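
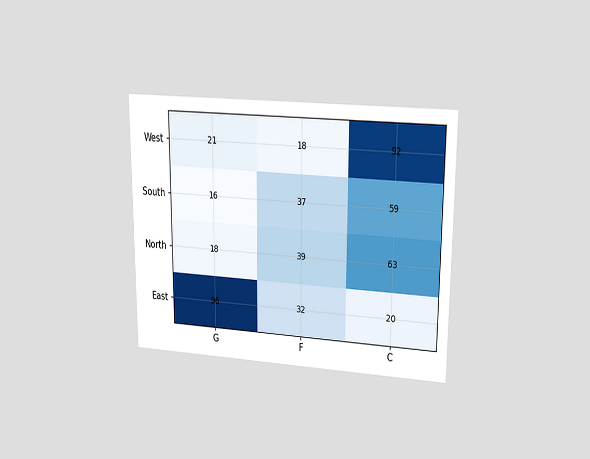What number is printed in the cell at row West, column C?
92

The chart is viewed at a slight angle. The (West, C) cell reads 92.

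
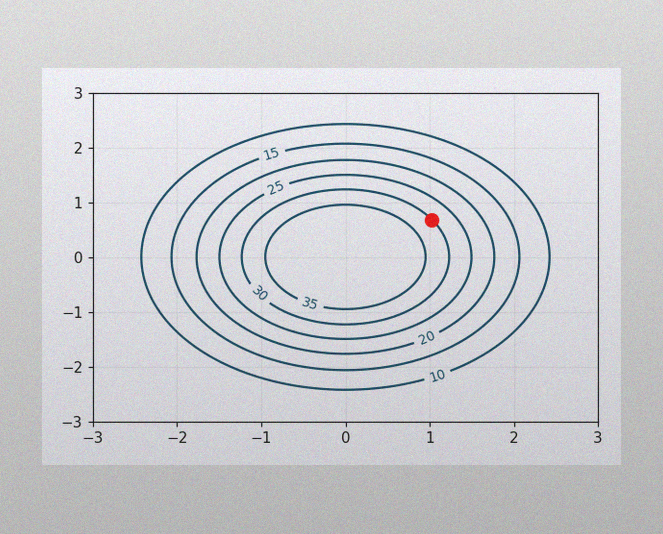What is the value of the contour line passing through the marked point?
The image has some photo noise and uneven lighting. The marked point sits on the contour labelled 30.

30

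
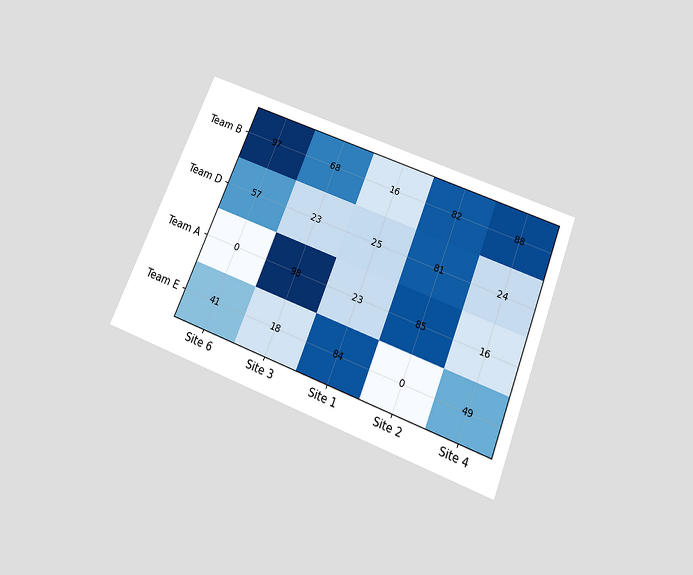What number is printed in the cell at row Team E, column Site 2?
The chart is tilted about 22° clockwise and viewed slightly from below. The (Team E, Site 2) cell reads 0.

0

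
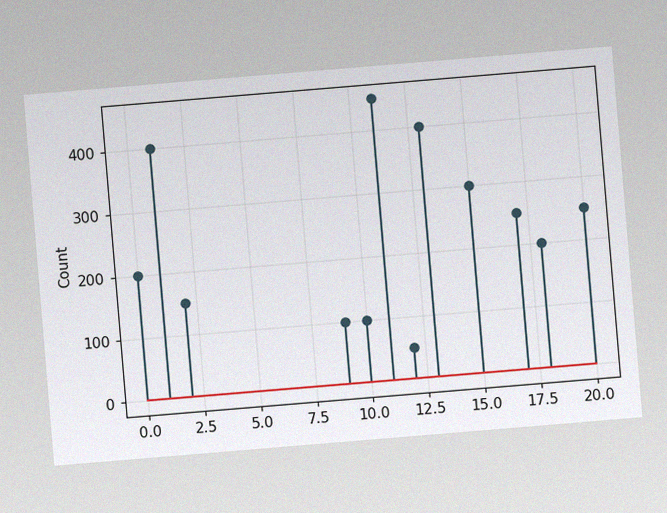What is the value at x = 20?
250

The chart is tilted about 5° counter-clockwise, with some photo noise. The stem at x=20 reaches 250.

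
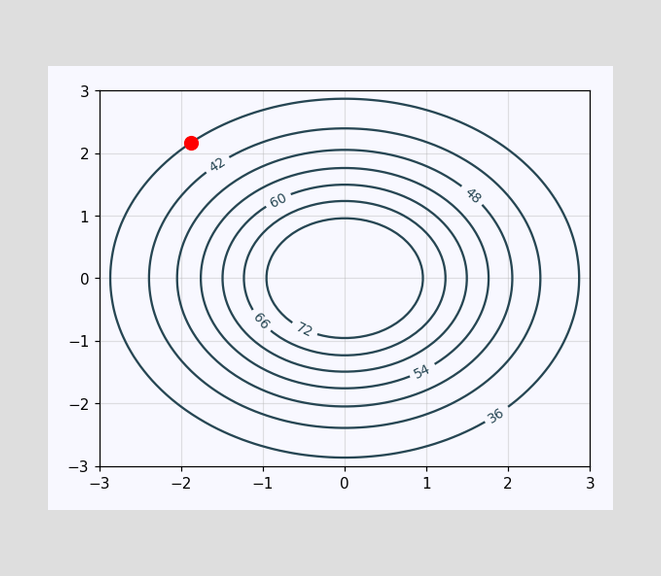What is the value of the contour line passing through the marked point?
The marked point sits on the contour labelled 36.

36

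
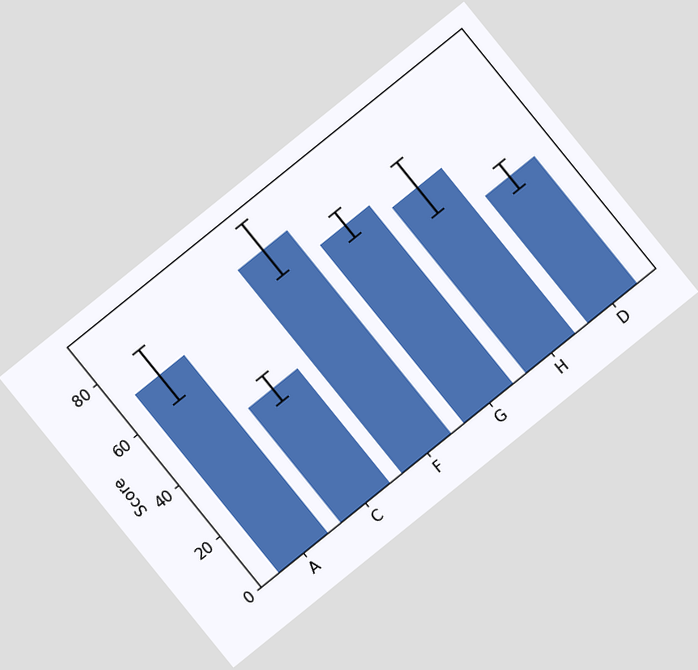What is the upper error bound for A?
80

The chart is tilted about 39° counter-clockwise. The A bar's upper whisker reaches 80.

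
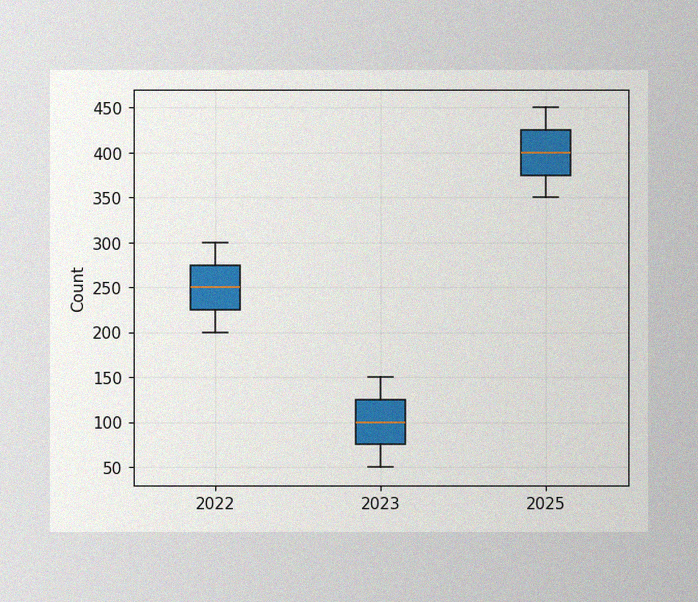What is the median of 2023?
100

The image has some photo noise and uneven lighting. The median line in the 2023 box sits at 100.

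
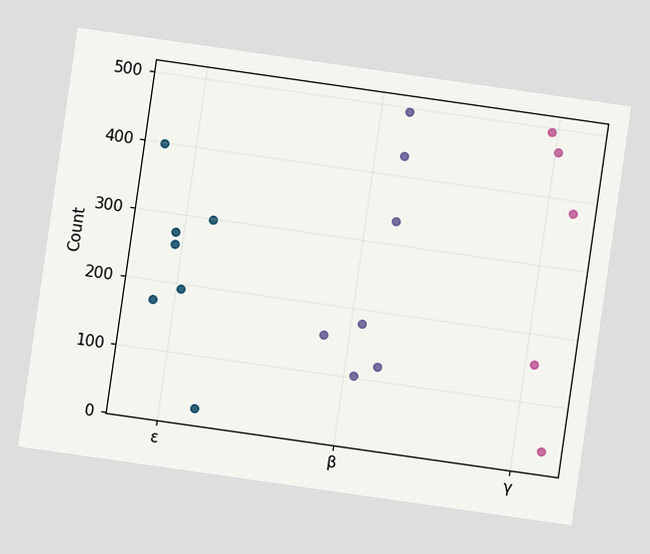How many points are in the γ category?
5

The chart is tilted about 8° clockwise. Counting the markers in the γ column gives 5.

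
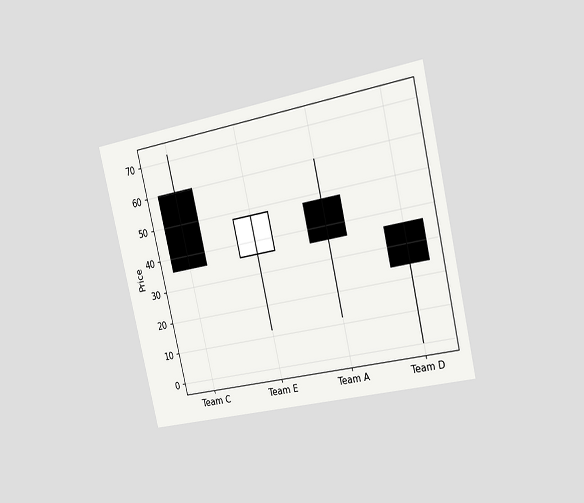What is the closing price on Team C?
36

The chart is tilted about 13° counter-clockwise and viewed slightly from the right. The Team C candle closes at 36.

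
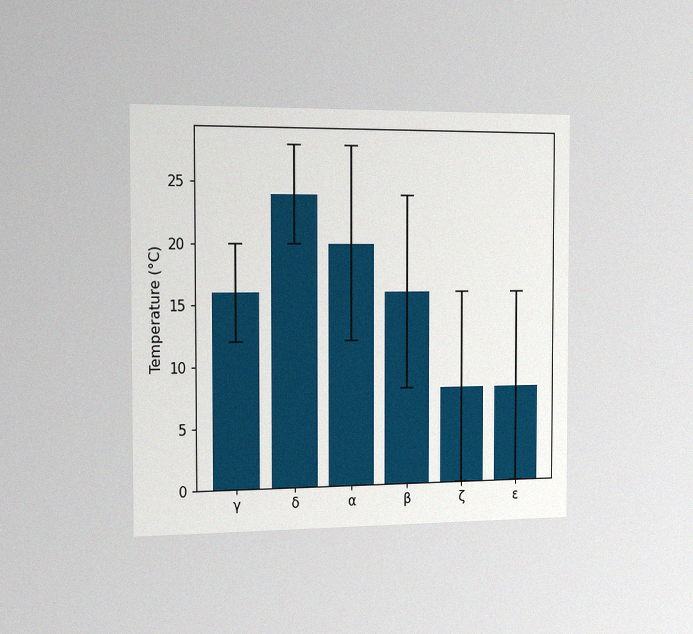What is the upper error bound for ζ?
16°C

The chart is viewed slightly from the left, with some photo noise. The ζ bar's upper whisker reaches 16°C.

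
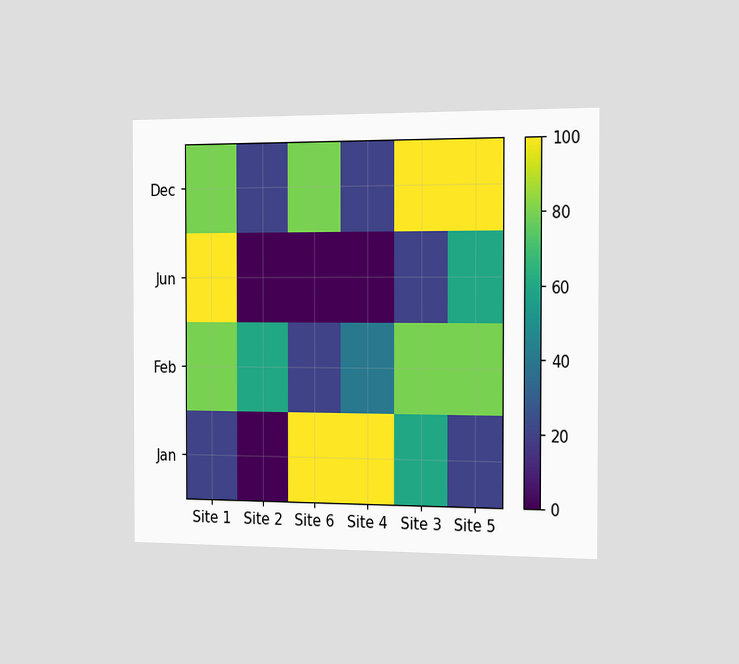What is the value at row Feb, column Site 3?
The chart is viewed slightly from the right. Matching cell (Feb, Site 3) against the colorbar gives 80.

80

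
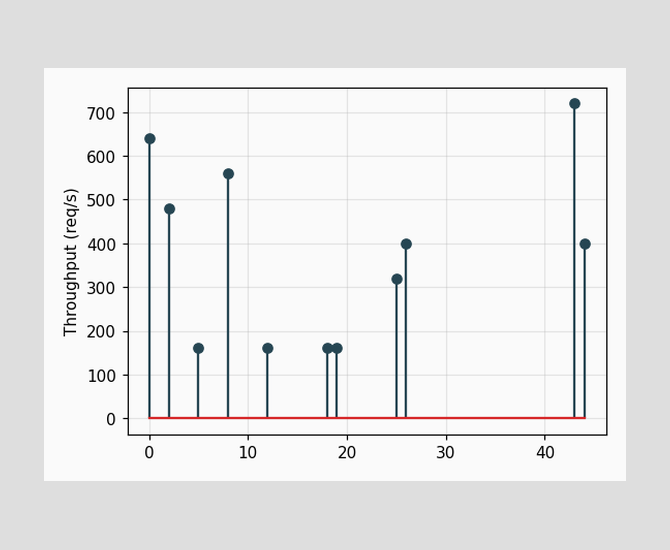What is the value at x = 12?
The stem at x=12 reaches 160req/s.

160req/s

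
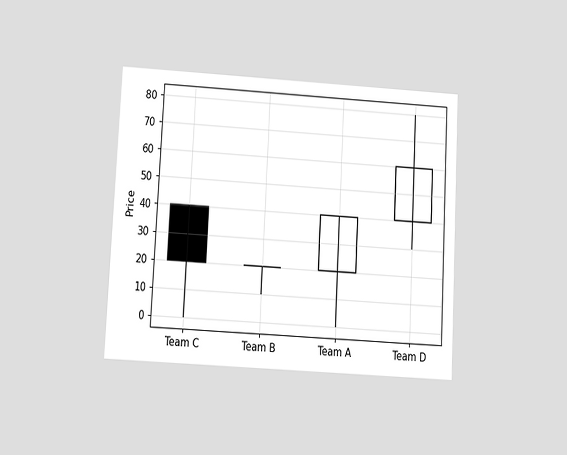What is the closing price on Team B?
The chart is tilted about 3° clockwise and viewed at a slight angle. The Team B candle closes at 20.

20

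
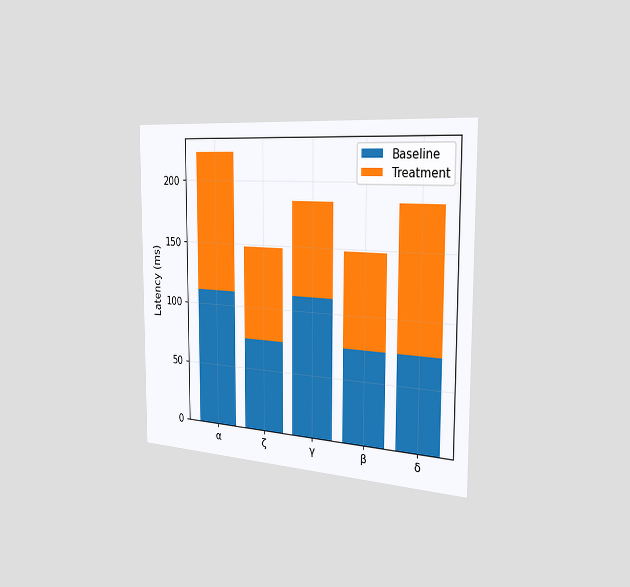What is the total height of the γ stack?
185ms

The chart is viewed slightly from the right. The γ stack's top reaches 185ms on the y-axis.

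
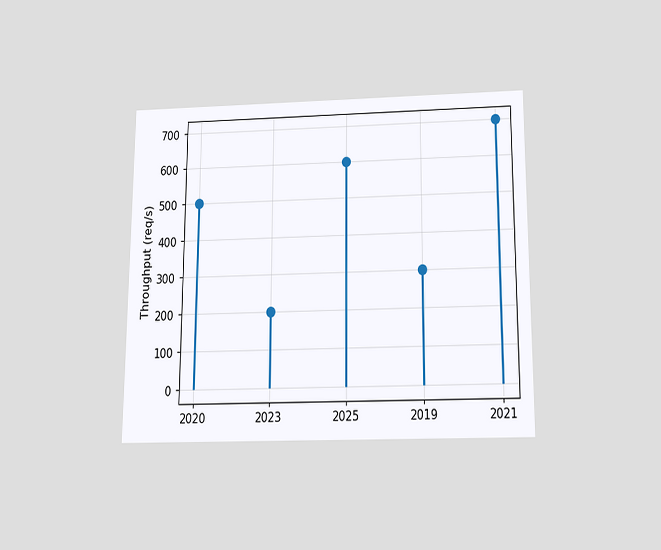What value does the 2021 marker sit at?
700req/s

The chart is viewed slightly from below. The 2021 marker sits at 700req/s.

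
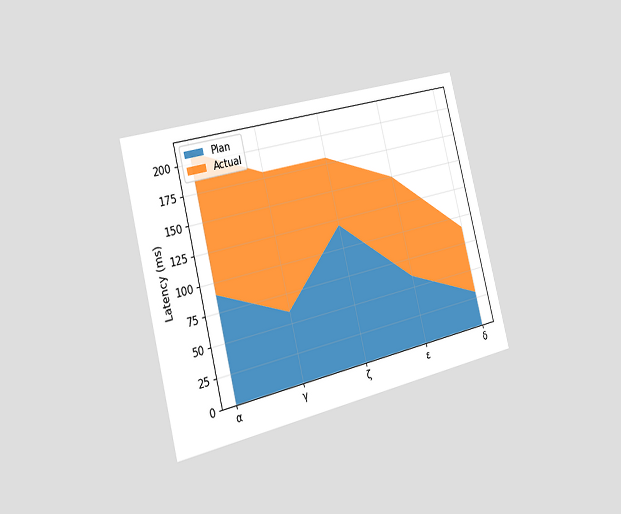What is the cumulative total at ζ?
The chart is tilted about 14° counter-clockwise and viewed slightly from the left. The stacked total at ζ reaches 180ms.

180ms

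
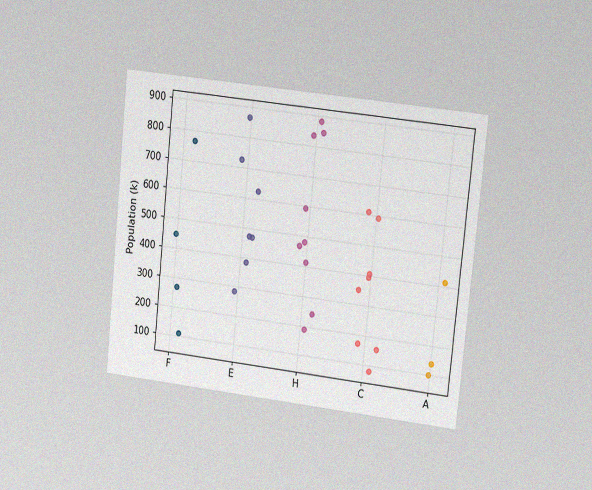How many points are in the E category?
7

The chart is tilted about 6° clockwise and viewed slightly from the right, with some photo noise. Counting the markers in the E column gives 7.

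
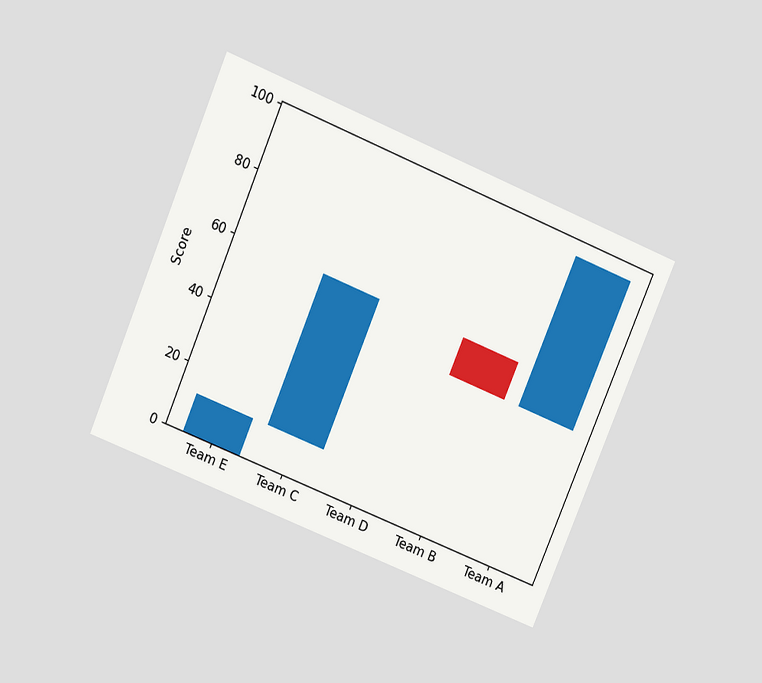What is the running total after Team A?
The chart is tilted about 23° clockwise and viewed slightly from above. After Team A the running total reaches 96.

96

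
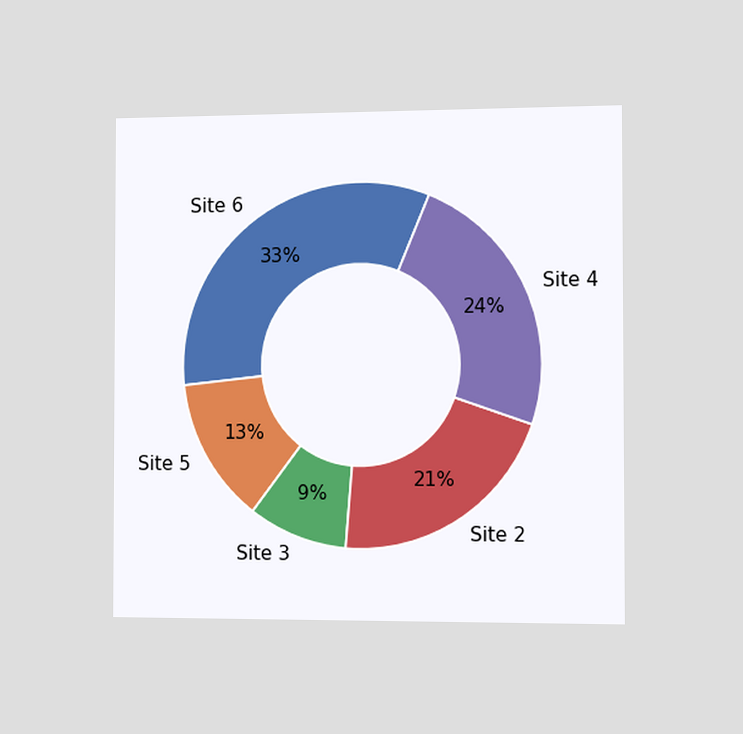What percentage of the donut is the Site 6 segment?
The chart is viewed slightly from the right. The Site 6 segment takes up 33% of the ring.

33%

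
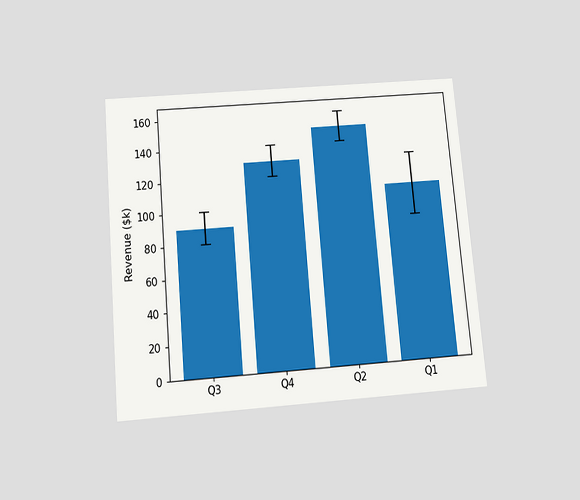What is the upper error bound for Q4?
The chart is tilted about 5° counter-clockwise and viewed slightly from below. The Q4 bar's upper whisker reaches $140k.

$140k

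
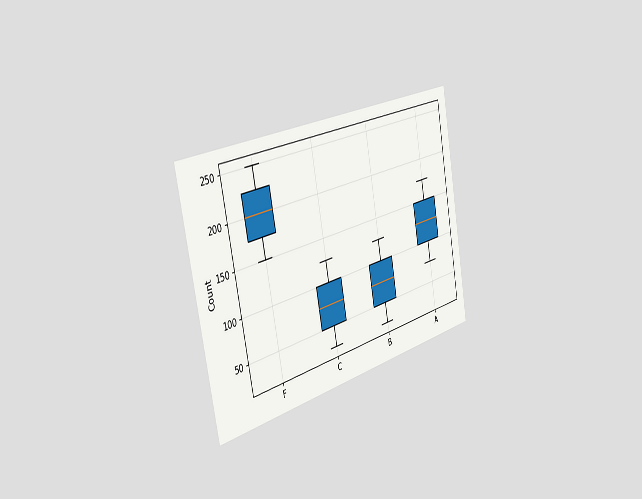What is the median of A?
The chart is tilted about 11° counter-clockwise and viewed slightly from the left. The median line in the A box sits at 125.

125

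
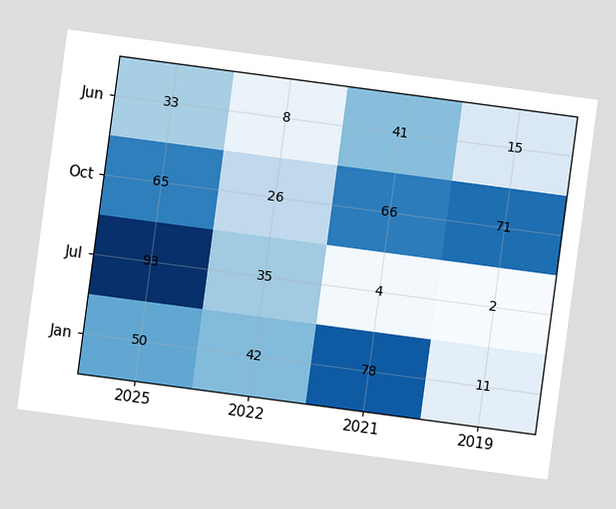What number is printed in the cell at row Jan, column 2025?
The chart is tilted about 8° clockwise. The (Jan, 2025) cell reads 50.

50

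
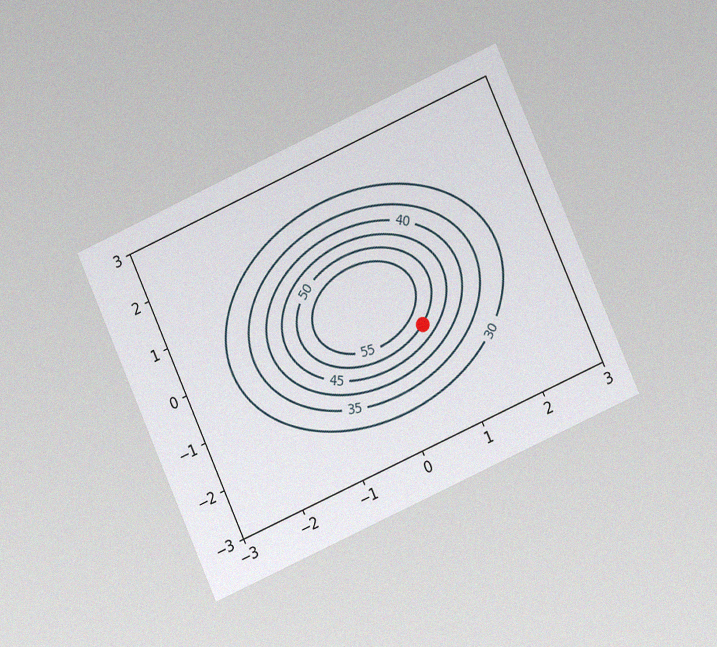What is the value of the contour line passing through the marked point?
50

The chart is tilted about 24° counter-clockwise and viewed at a slight angle, with some photo noise. The marked point sits on the contour labelled 50.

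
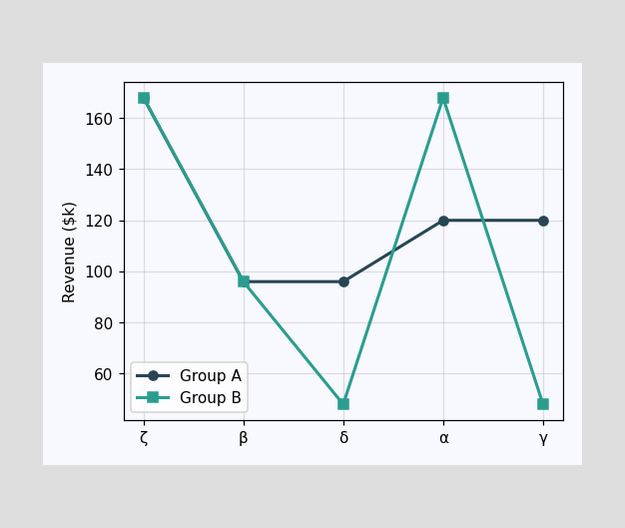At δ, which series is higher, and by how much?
Group A, by $48k

At δ, Group A sits above the other line by $48k.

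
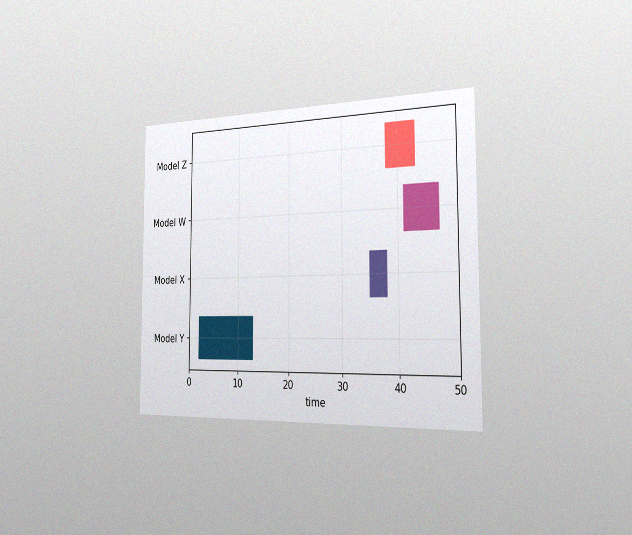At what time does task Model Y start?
The chart is viewed slightly from the right, with some photo noise. The Model Y bar begins at t=2.

2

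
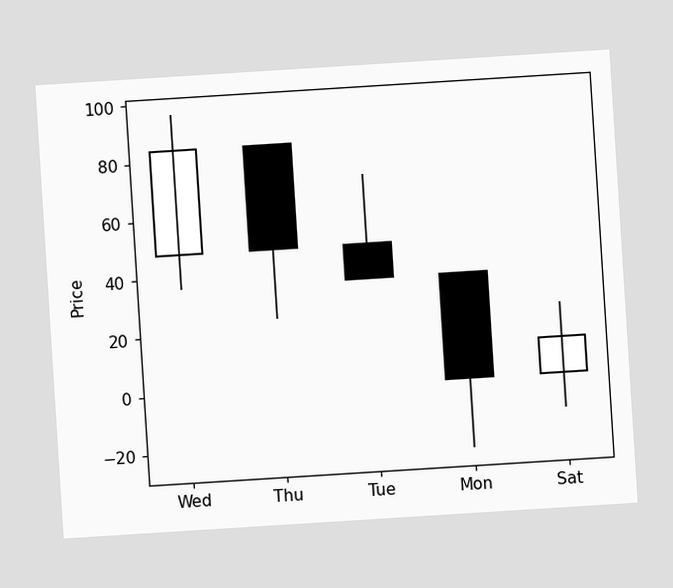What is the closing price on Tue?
36

The chart is tilted about 4° counter-clockwise. The Tue candle closes at 36.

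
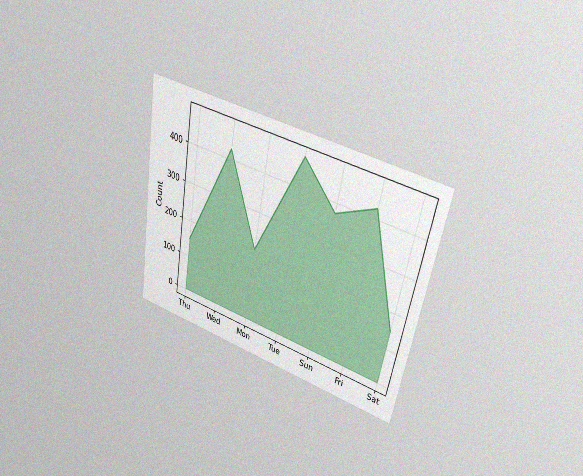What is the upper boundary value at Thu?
150

The chart is tilted about 10° clockwise and viewed at a slight angle, with some photo noise. At Thu the upper boundary is at 150.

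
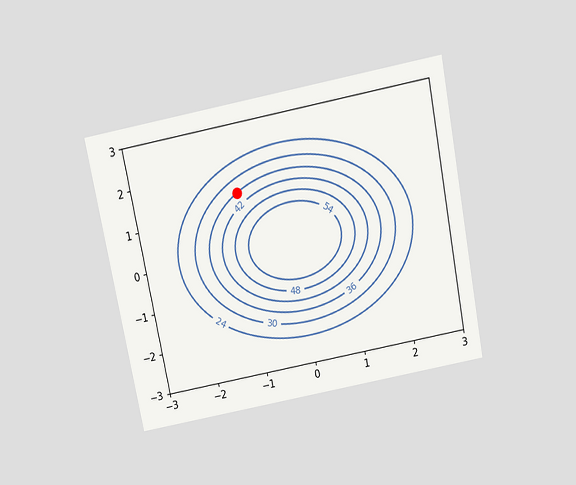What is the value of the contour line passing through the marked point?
36

The chart is tilted about 11° counter-clockwise and viewed slightly from above. The marked point sits on the contour labelled 36.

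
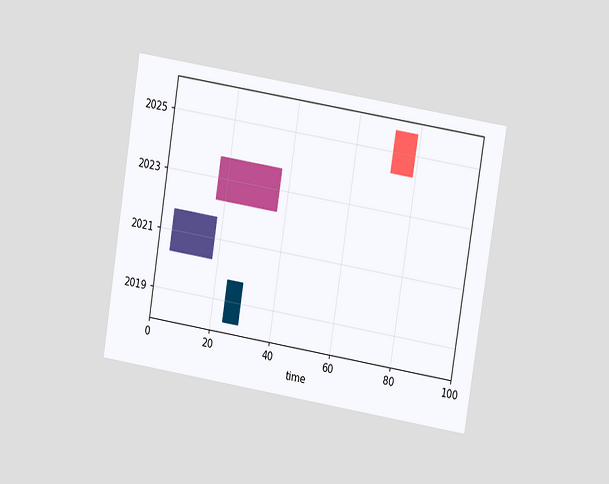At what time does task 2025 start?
The chart is tilted about 9° clockwise and viewed at a slight angle. The 2025 bar begins at t=72.

72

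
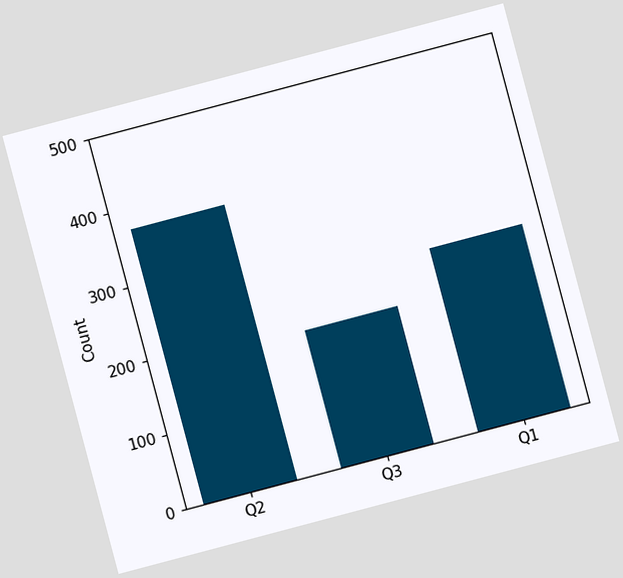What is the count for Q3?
The chart is tilted about 15° counter-clockwise. Reading along the chart's y-axis, the Q3 bar reaches 186.

186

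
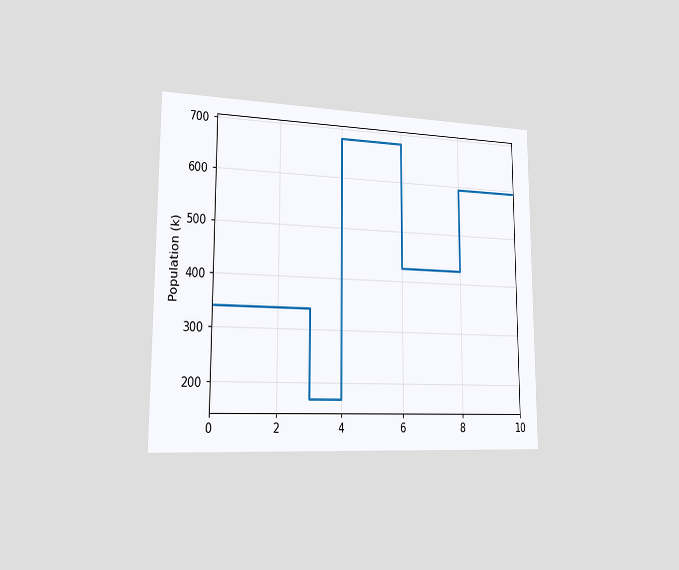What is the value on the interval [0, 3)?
340k

The chart is viewed slightly from the left. On [0, 3) the step sits at 340k.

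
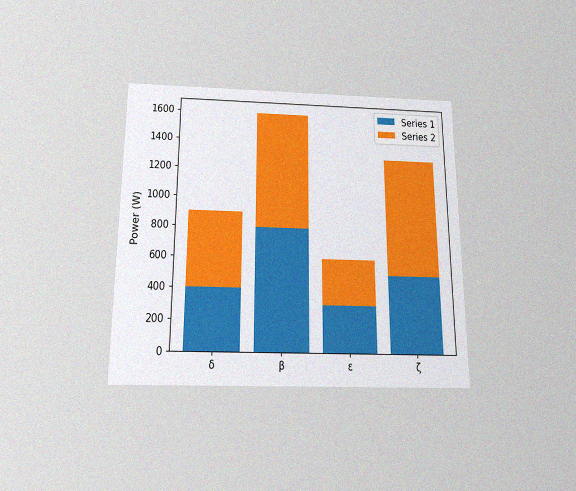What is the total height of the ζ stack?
The chart is viewed slightly from below, with some photo noise. The ζ stack's top reaches 1300W on the y-axis.

1300W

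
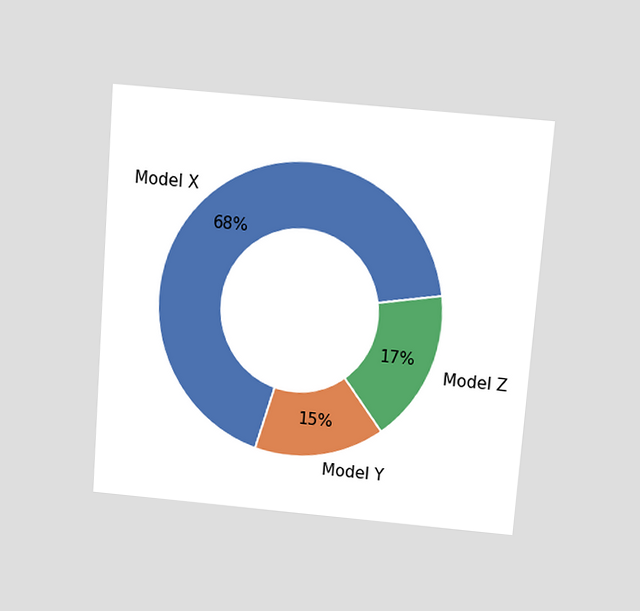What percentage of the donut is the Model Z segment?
17%

The chart is tilted about 4° clockwise and viewed slightly from above. The Model Z segment takes up 17% of the ring.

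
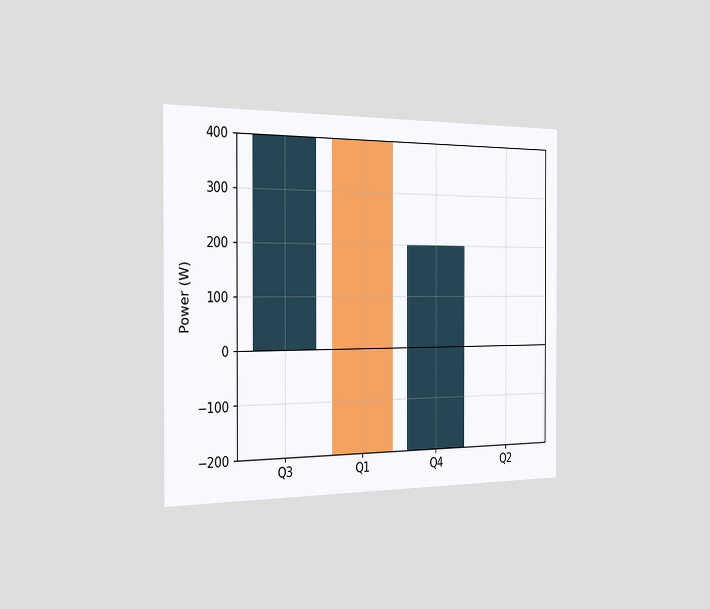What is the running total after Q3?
The chart is viewed slightly from the left. After Q3 the running total reaches 400W.

400W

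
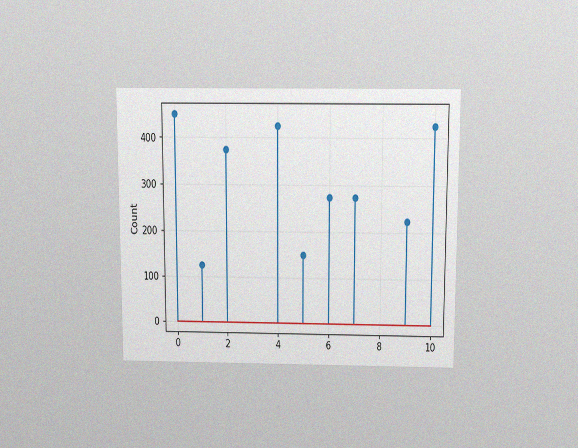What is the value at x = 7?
275

The chart is viewed slightly from above, with some photo noise. The stem at x=7 reaches 275.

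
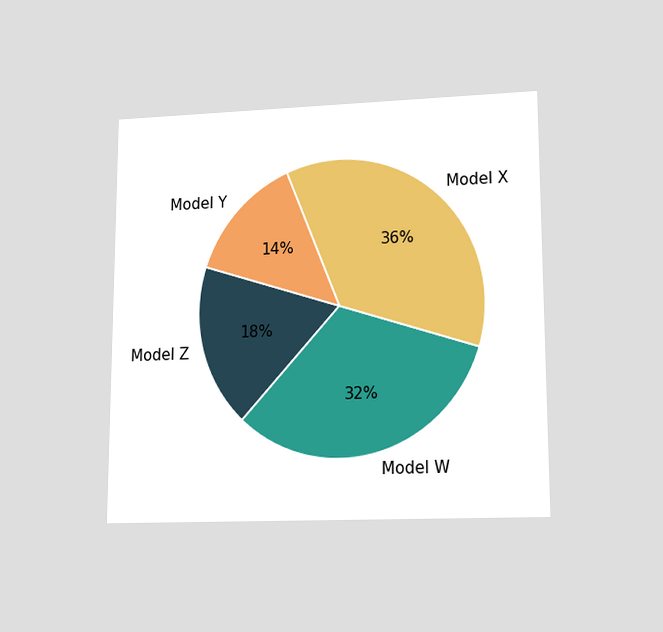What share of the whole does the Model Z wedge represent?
18%

The chart is viewed at a slight angle. The Model Z slice takes up 18% of the pie.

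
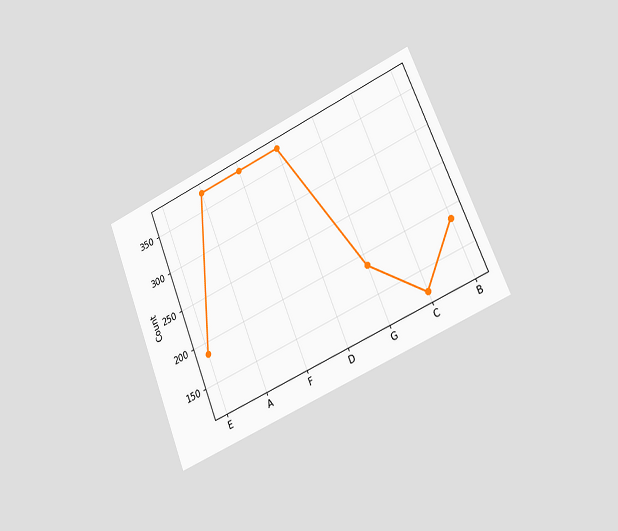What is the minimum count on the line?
The chart is tilted about 22° counter-clockwise and viewed slightly from the right. The lowest point is at C, and reading across to the y-axis gives 124.

124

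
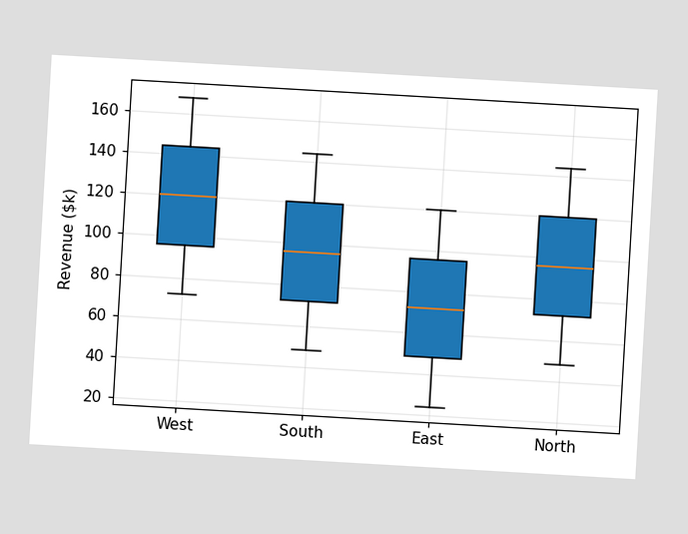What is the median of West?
The chart is tilted about 3° clockwise. The median line in the West box sits at $120k.

$120k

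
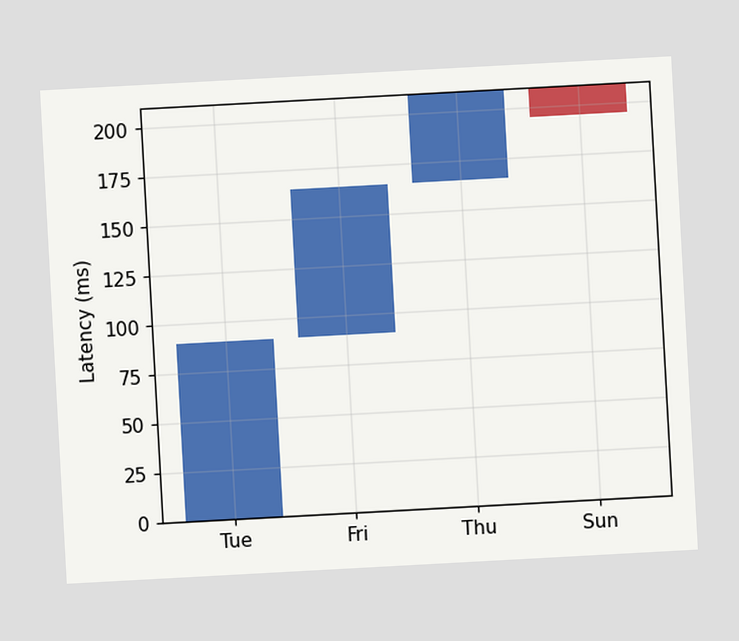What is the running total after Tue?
90ms

The chart is tilted about 3° counter-clockwise. After Tue the running total reaches 90ms.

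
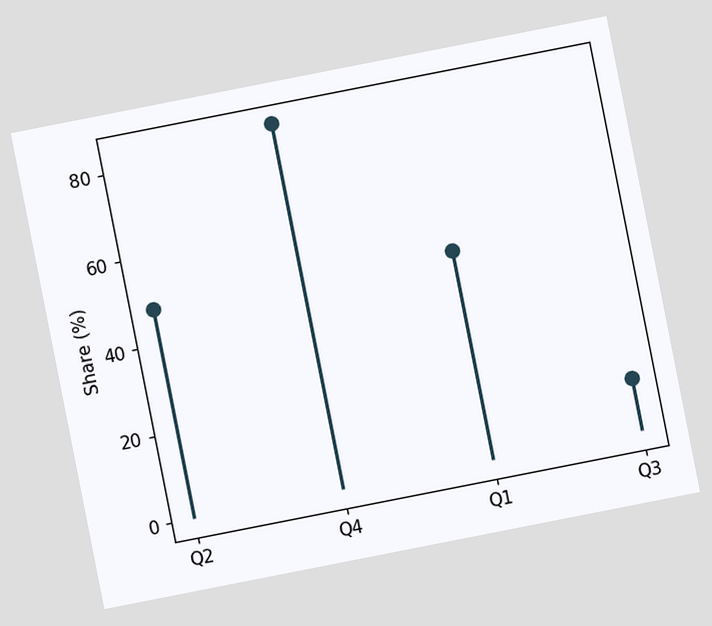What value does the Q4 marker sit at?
84%

The chart is tilted about 11° counter-clockwise. The Q4 marker sits at 84%.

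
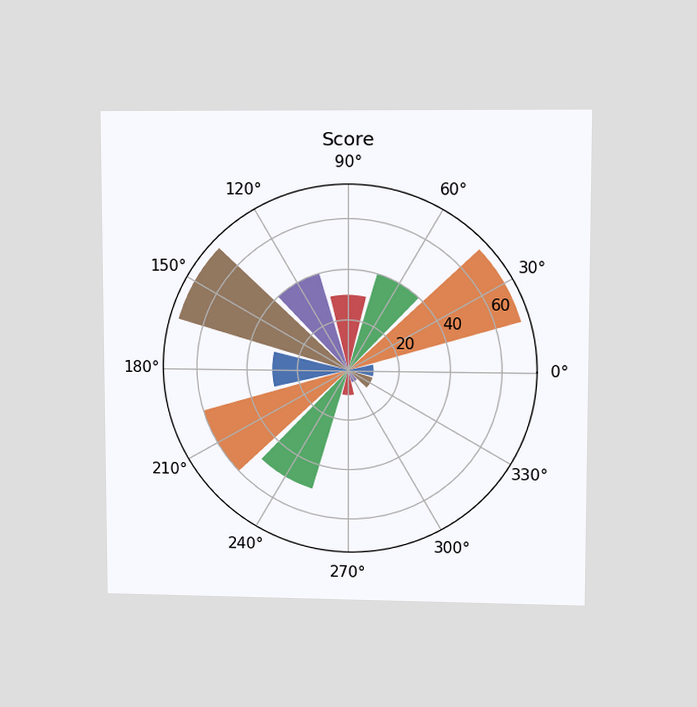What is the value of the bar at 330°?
10

The chart is viewed at a slight angle. The bar at 330° reaches 10 on the radial axis.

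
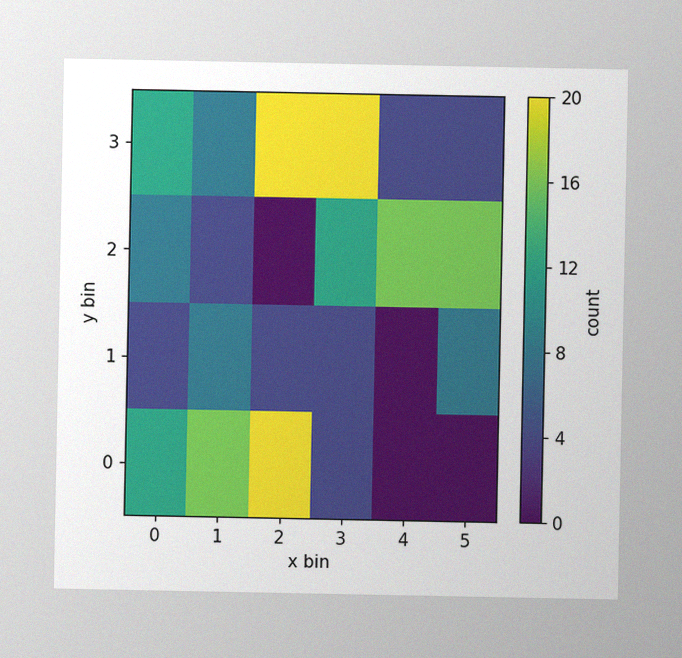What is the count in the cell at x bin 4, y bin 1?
0

The image has some photo noise and uneven lighting. Matching the cell (4, 1) against the colorbar gives 0.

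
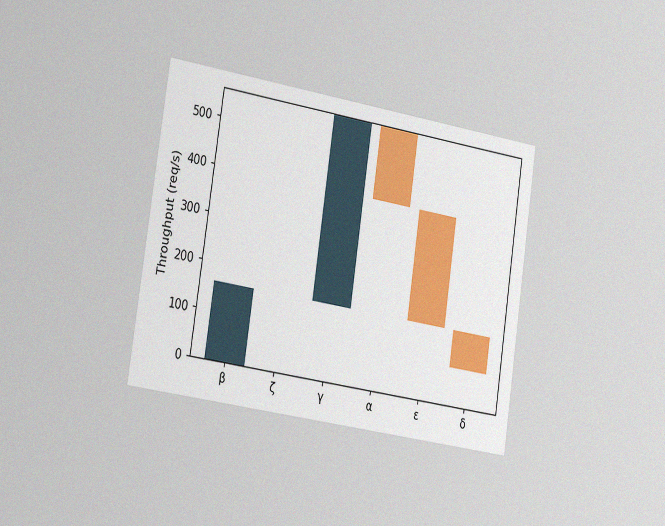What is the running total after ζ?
The chart is tilted about 9° clockwise and viewed slightly from the left, with some photo noise. After ζ the running total reaches 160req/s.

160req/s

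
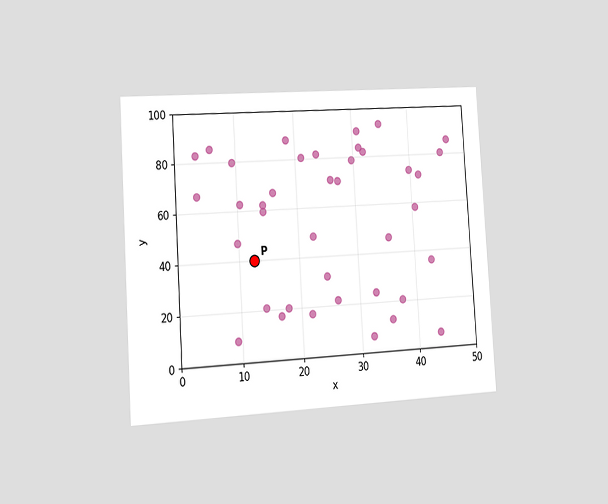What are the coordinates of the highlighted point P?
(12.5, 40)

The chart is tilted about 4° counter-clockwise and viewed slightly from the left. Following the gridlines from P to each axis, P sits at (12.5, 40).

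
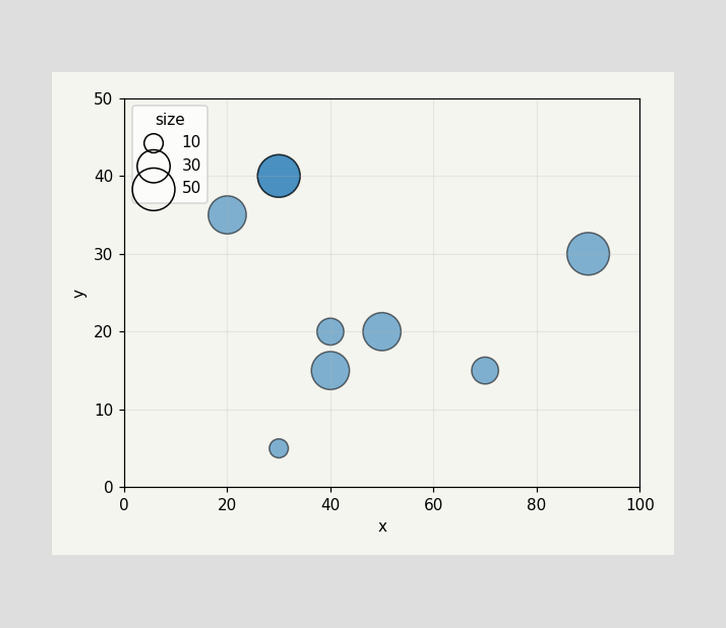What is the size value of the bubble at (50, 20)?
40

Matching the bubble at (50, 20) against the size legend gives 40.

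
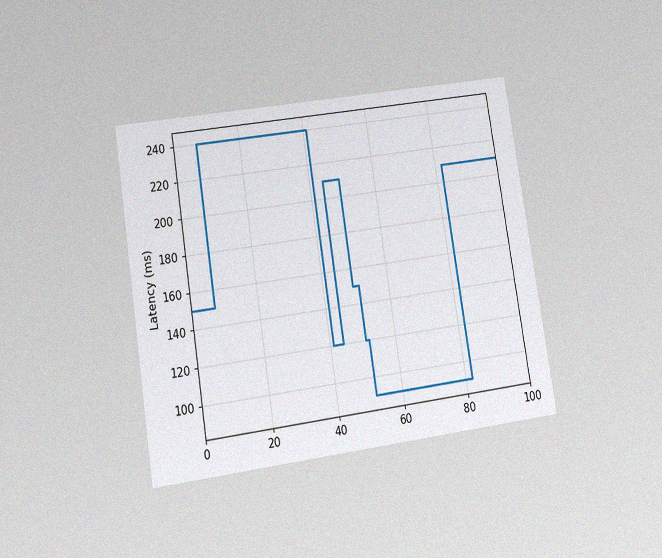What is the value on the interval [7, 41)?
240ms

The chart is tilted about 9° counter-clockwise and viewed at a slight angle, with some photo noise. On [7, 41) the step sits at 240ms.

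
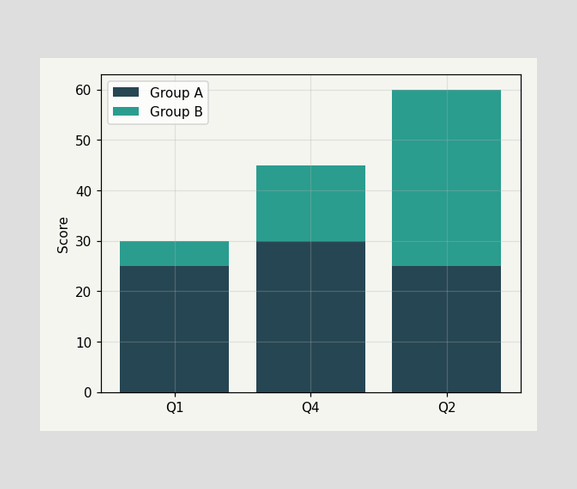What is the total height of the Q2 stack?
The Q2 stack's top reaches 60 on the y-axis.

60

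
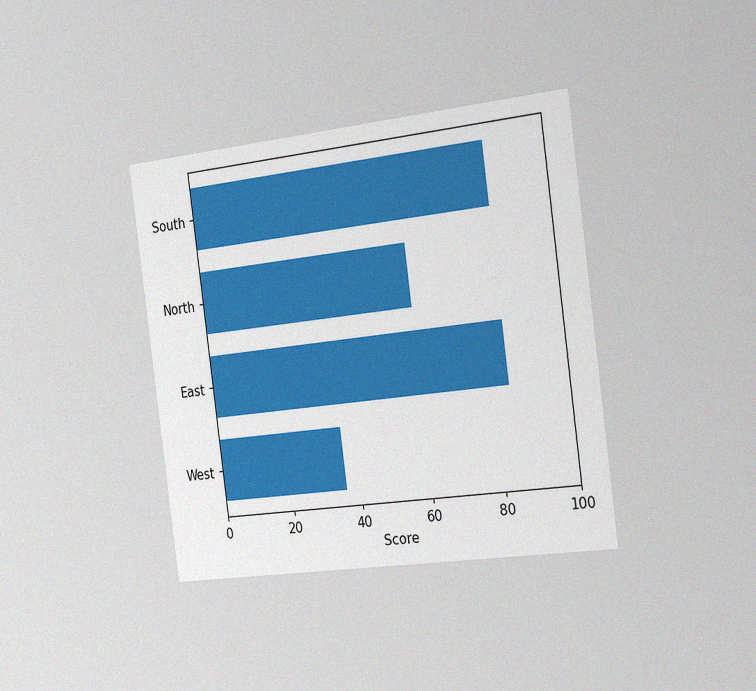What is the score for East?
84

The chart is tilted about 8° counter-clockwise and viewed slightly from the right, with some photo noise. Reading along the chart's x-axis, the East bar reaches 84.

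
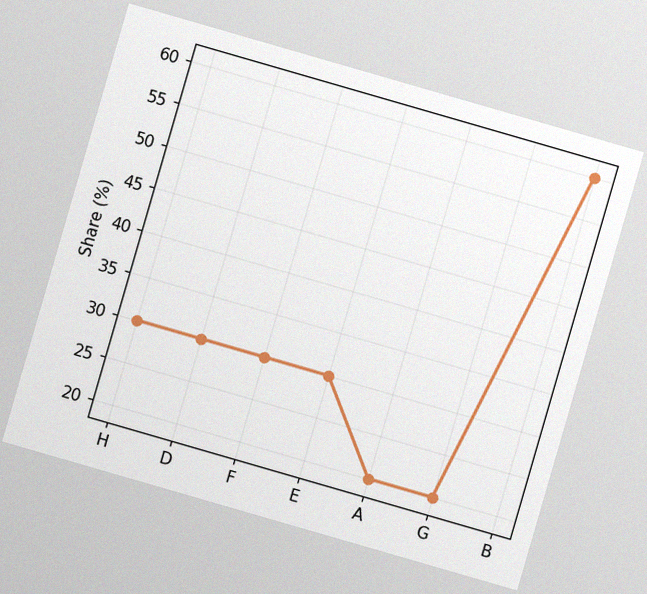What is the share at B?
The chart is tilted about 16° clockwise, with some photo noise. At B, the line is at 60%.

60%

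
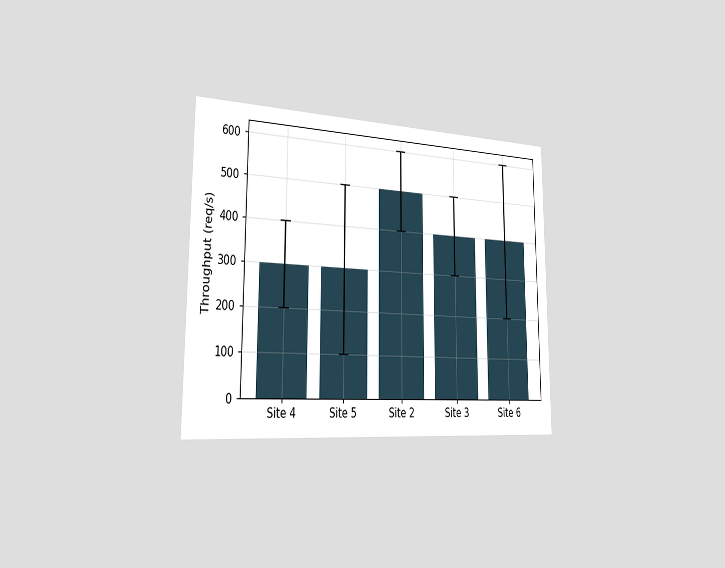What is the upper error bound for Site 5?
500req/s

The chart is viewed slightly from the left. The Site 5 bar's upper whisker reaches 500req/s.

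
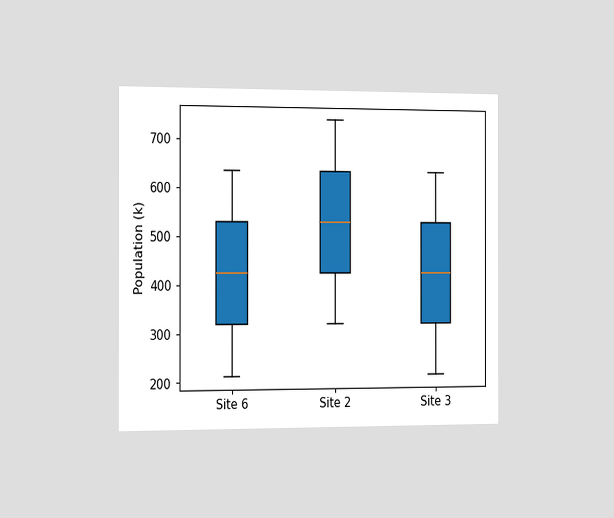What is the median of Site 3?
424k

The chart is viewed slightly from the left. The median line in the Site 3 box sits at 424k.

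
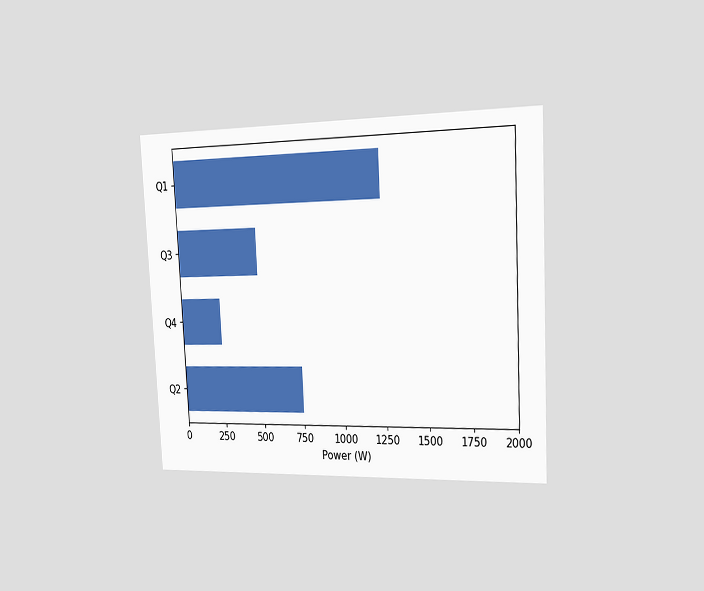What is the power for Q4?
The chart is tilted about 3° counter-clockwise and viewed slightly from the right. Reading along the chart's x-axis, the Q4 bar reaches 250W.

250W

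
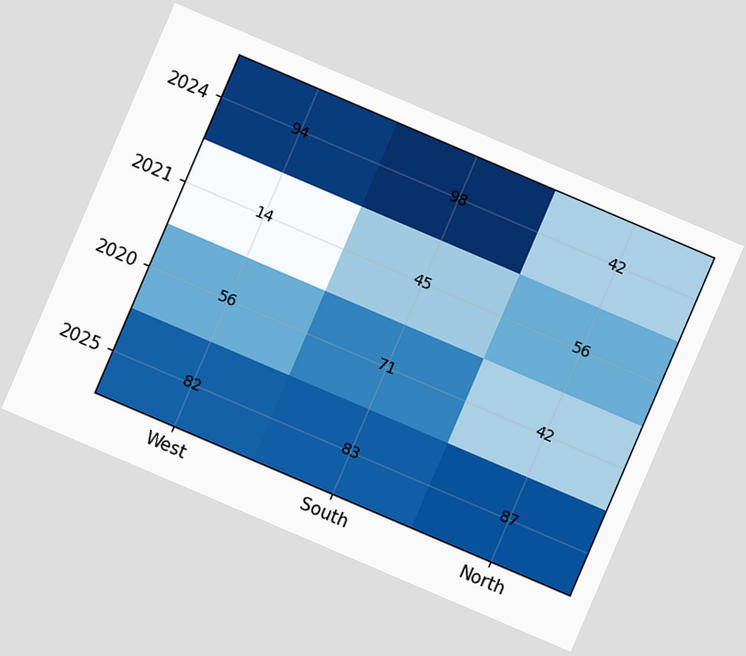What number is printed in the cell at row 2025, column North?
87

The chart is tilted about 23° clockwise. The (2025, North) cell reads 87.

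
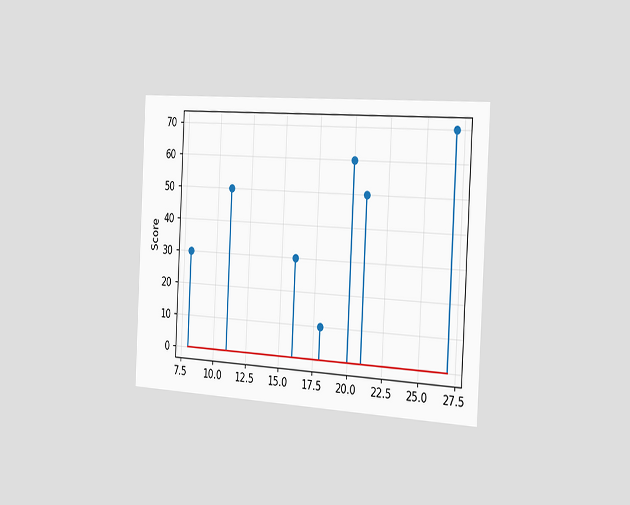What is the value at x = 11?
The chart is tilted about 3° clockwise and viewed slightly from the right. The stem at x=11 reaches 50.

50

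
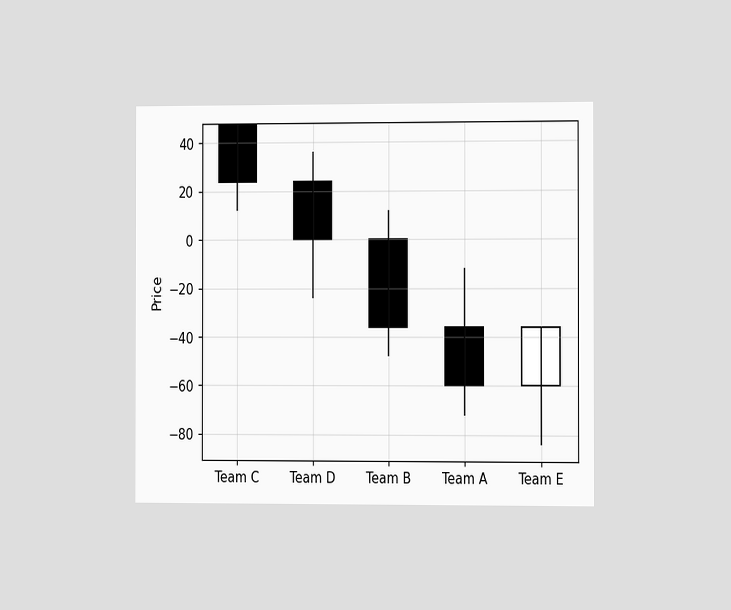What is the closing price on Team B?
The chart is viewed slightly from the right. The Team B candle closes at -36.

-36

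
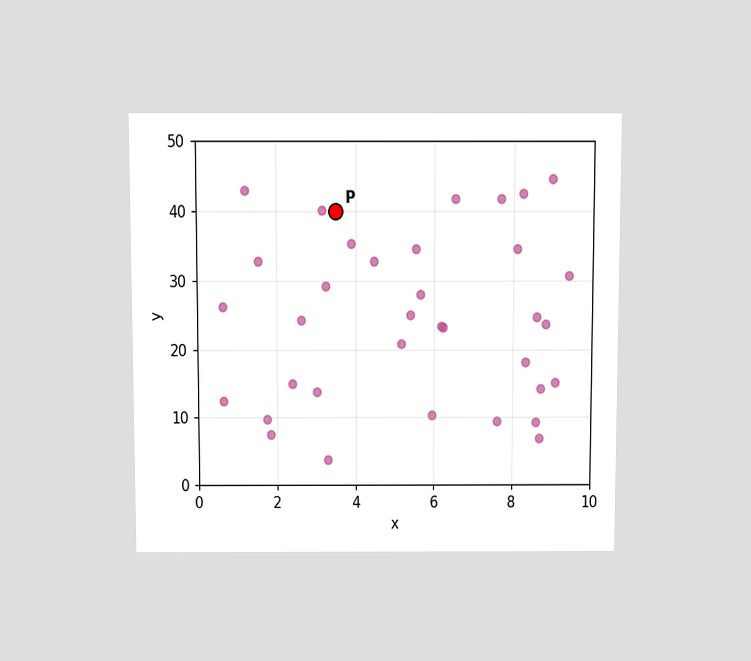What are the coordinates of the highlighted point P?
The chart is viewed slightly from above. Following the gridlines from P to each axis, P sits at (3.5, 40).

(3.5, 40)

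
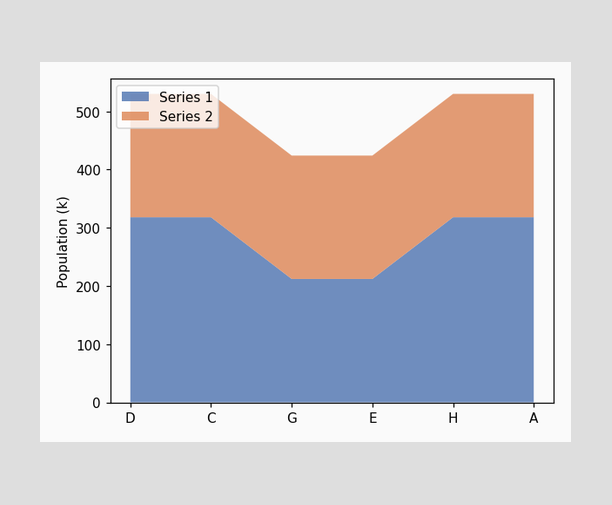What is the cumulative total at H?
The stacked total at H reaches 530k.

530k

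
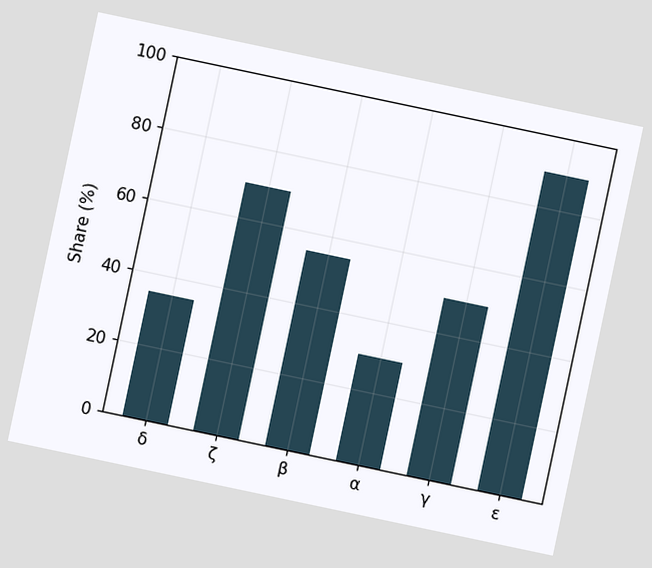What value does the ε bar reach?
The chart is tilted about 12° clockwise. Reading along the chart's y-axis, the ε bar reaches 90%.

90%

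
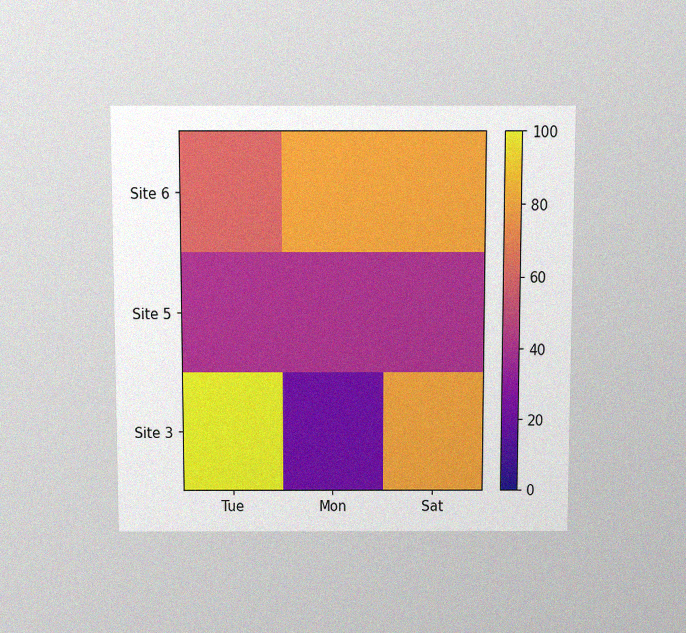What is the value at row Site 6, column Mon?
80

The chart is viewed slightly from above, with some photo noise. Matching cell (Site 6, Mon) against the colorbar gives 80.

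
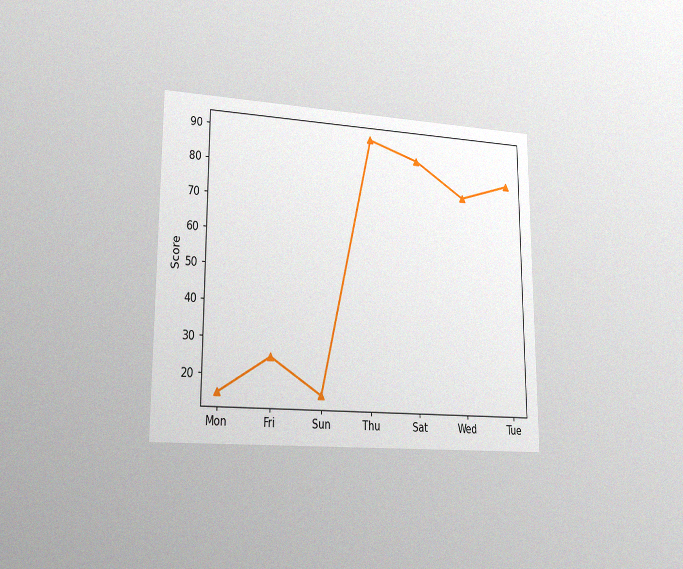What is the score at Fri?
25

The chart is viewed slightly from the left, with some photo noise. At Fri, the line is at 25.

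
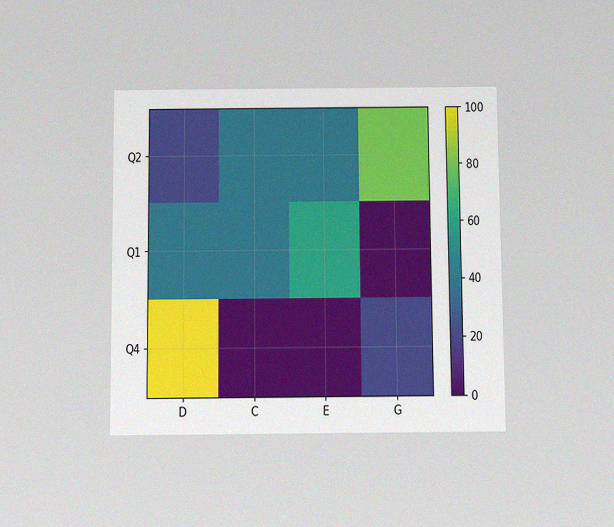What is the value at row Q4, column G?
20

The chart is viewed slightly from below, with some photo noise. Matching cell (Q4, G) against the colorbar gives 20.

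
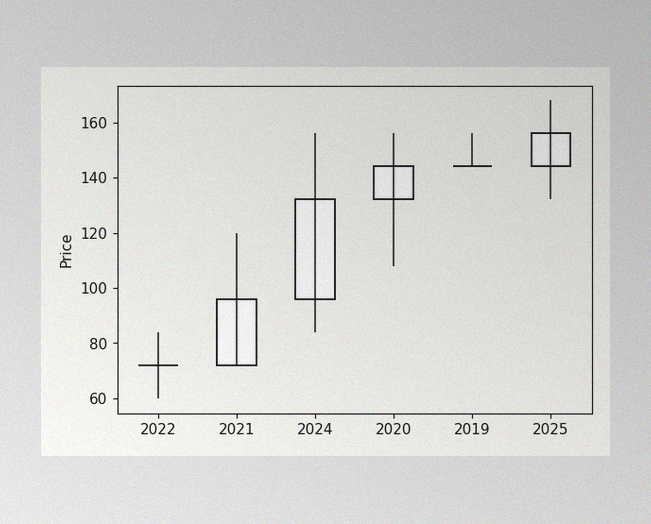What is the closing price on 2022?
72

The image has some photo noise and uneven lighting. The 2022 candle closes at 72.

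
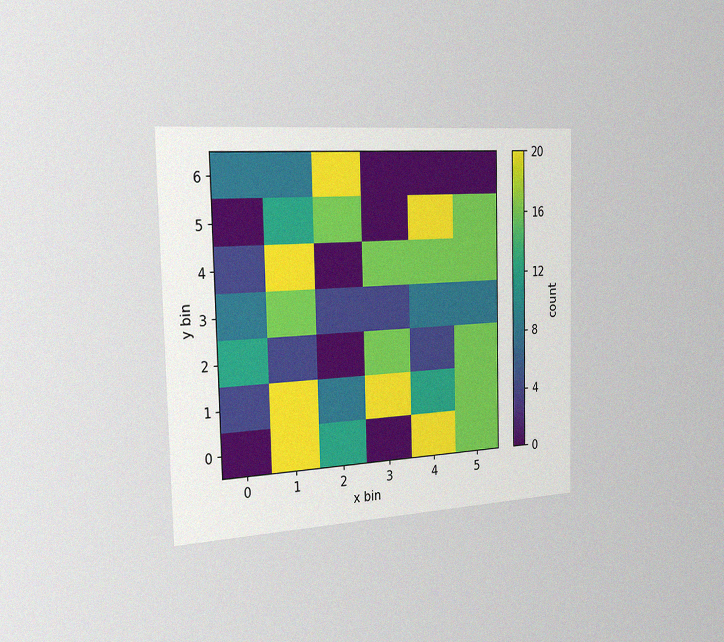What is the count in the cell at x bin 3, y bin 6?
0

The chart is viewed slightly from the left, with some photo noise. Matching the cell (3, 6) against the colorbar gives 0.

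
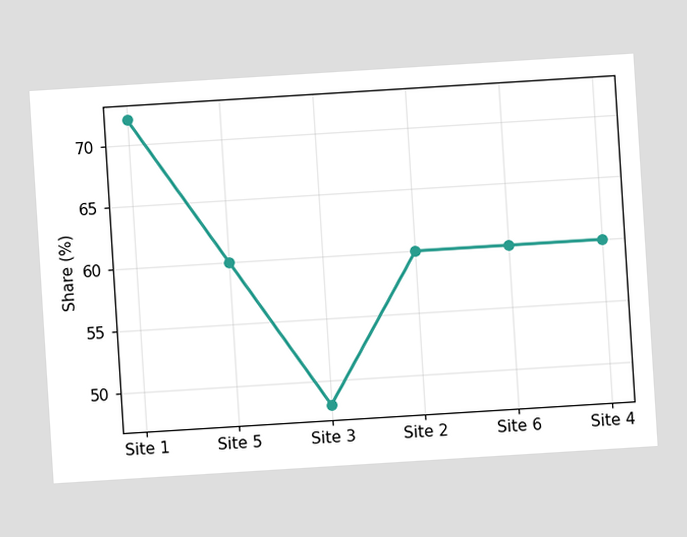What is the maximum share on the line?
The chart is tilted about 4° counter-clockwise. The highest point is at Site 1, and reading across to the y-axis gives 72%.

72%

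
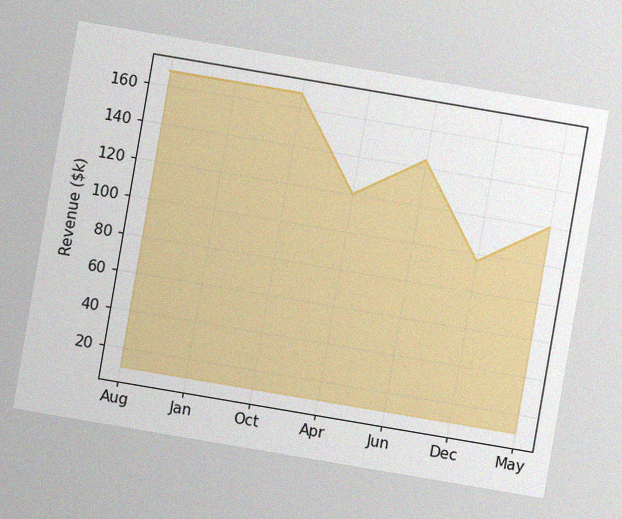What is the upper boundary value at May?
The chart is tilted about 10° clockwise, with some photo noise. At May the upper boundary is at $120k.

$120k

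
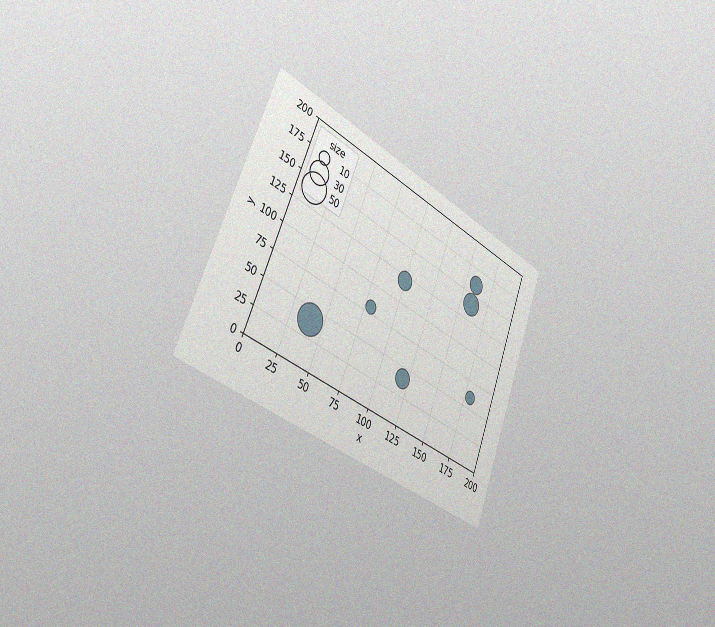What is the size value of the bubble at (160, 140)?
30

The chart is tilted about 22° clockwise and viewed slightly from the left, with some photo noise. Matching the bubble at (160, 140) against the size legend gives 30.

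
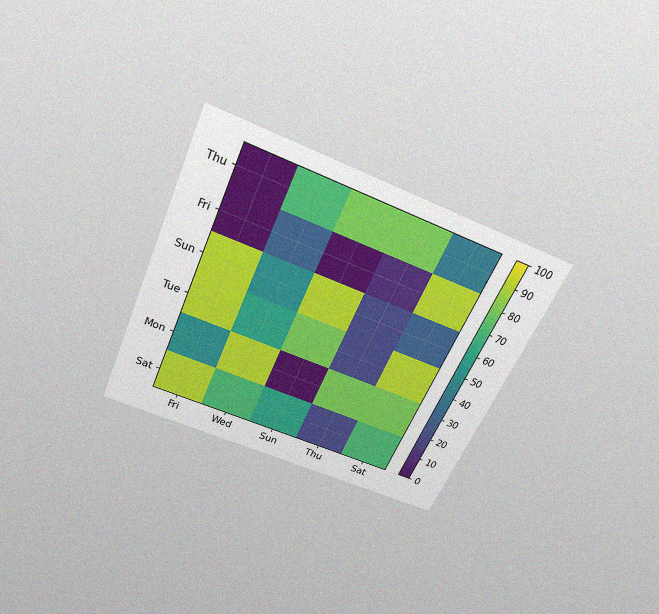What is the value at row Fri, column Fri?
The chart is tilted about 24° clockwise and viewed slightly from above, with some photo noise. Matching cell (Fri, Fri) against the colorbar gives 0.

0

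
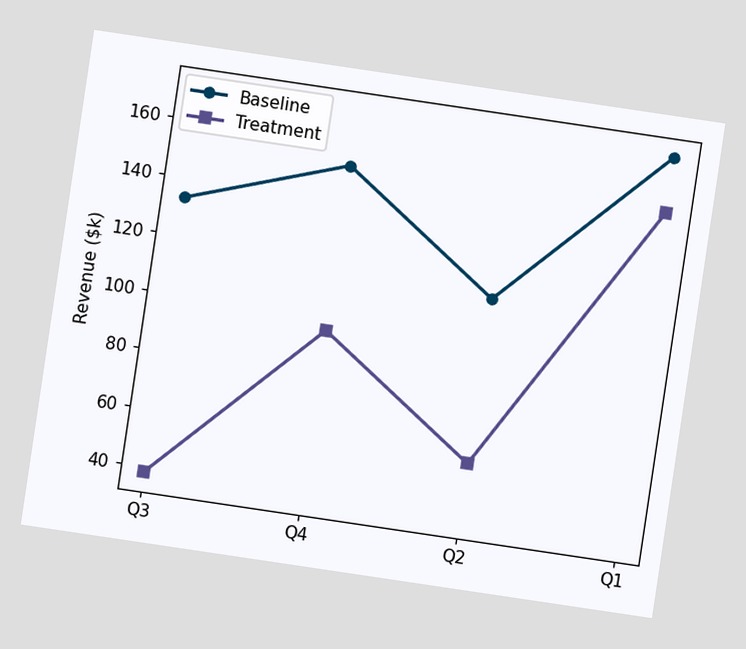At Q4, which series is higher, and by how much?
Baseline, by $57k

The chart is tilted about 8° clockwise. At Q4, Baseline sits above the other line by $57k.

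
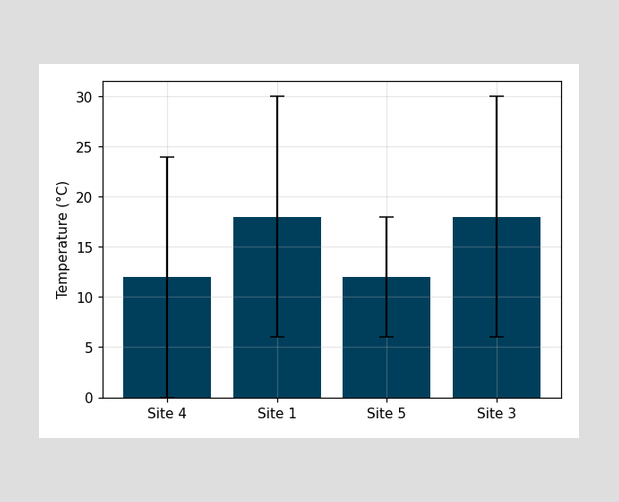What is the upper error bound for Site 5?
18°C

The Site 5 bar's upper whisker reaches 18°C.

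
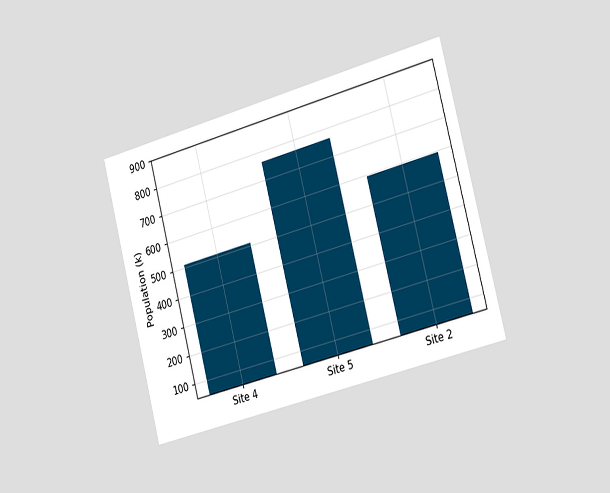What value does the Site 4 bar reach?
510k

The chart is tilted about 15° counter-clockwise and viewed slightly from the right. Reading along the chart's y-axis, the Site 4 bar reaches 510k.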